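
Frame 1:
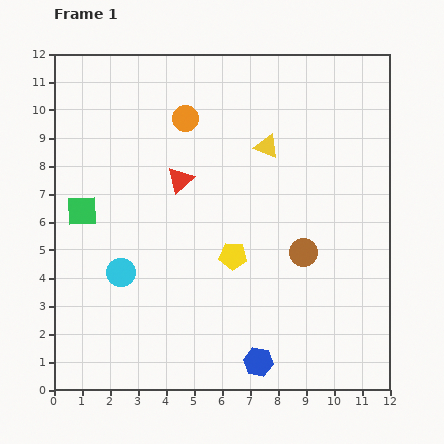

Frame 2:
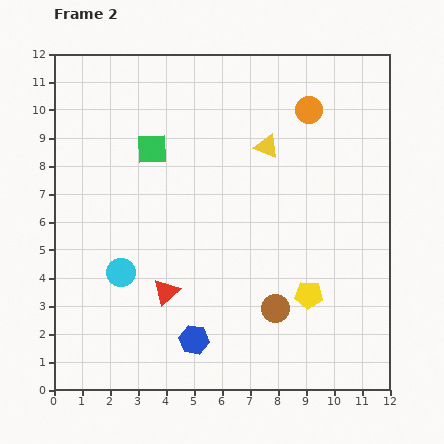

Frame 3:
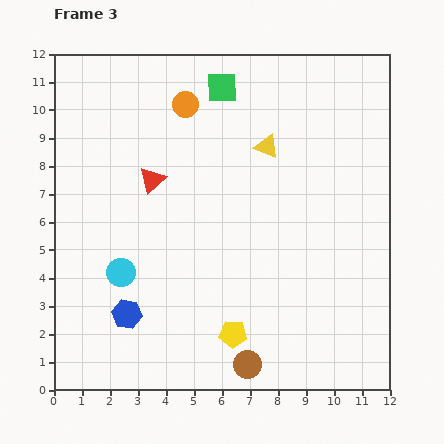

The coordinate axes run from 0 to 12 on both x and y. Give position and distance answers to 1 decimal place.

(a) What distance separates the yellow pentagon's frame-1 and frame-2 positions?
3.0

The yellow pentagon moved from (6.4, 4.8) to (9.1, 3.4), a distance of √(2.7² + 1.4²) ≈ 3.0.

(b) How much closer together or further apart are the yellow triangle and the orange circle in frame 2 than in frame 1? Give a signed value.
-1.1

Distance in frame 1: 3.1. Distance in frame 2: 2.0.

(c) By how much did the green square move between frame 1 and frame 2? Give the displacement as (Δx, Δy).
(2.5, 2.2)

The green square was at (1.0, 6.4) in frame 1 and (3.5, 8.6) in frame 2.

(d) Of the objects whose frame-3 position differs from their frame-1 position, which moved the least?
the orange circle

(moved 0.5)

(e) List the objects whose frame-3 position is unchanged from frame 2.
the cyan circle, the yellow triangle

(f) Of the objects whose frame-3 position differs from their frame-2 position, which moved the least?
the brown circle

(moved 2.2)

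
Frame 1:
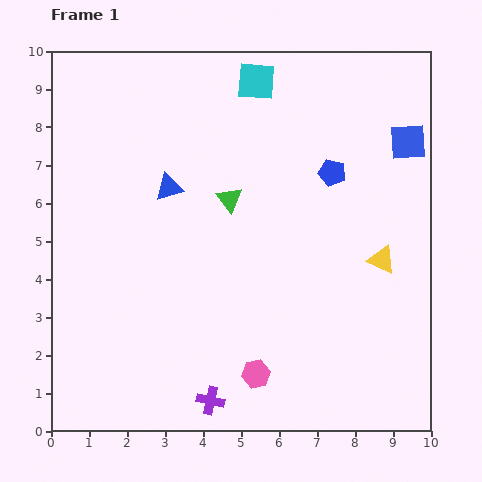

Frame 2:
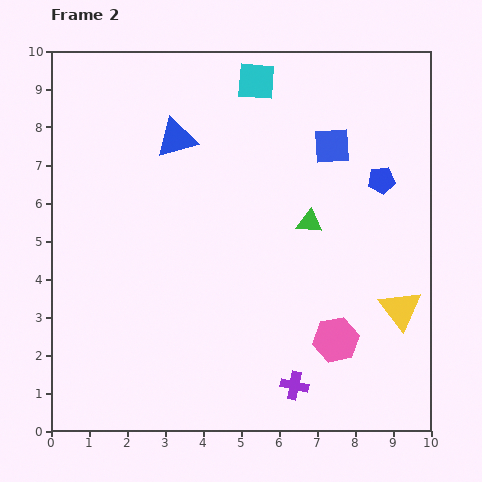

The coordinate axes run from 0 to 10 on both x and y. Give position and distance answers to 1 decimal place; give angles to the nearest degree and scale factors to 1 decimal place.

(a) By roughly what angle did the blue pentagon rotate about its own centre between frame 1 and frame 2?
21° counter-clockwise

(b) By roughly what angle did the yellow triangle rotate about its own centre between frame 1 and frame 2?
30° clockwise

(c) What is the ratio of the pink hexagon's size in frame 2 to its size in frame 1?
1.6×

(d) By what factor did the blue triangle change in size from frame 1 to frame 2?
1.5×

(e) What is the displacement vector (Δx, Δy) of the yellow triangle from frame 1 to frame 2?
(0.5, -1.3)

The yellow triangle was at (8.7, 4.5) in frame 1 and (9.2, 3.2) in frame 2.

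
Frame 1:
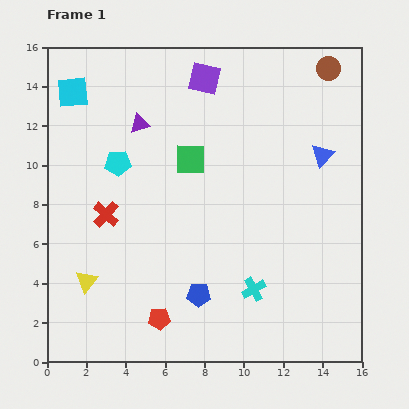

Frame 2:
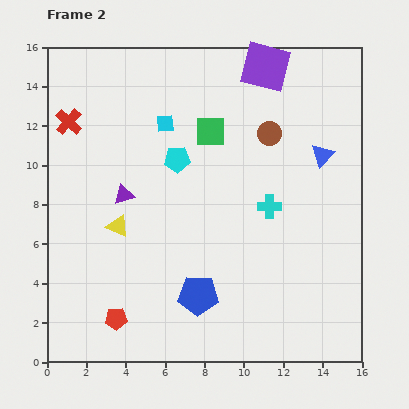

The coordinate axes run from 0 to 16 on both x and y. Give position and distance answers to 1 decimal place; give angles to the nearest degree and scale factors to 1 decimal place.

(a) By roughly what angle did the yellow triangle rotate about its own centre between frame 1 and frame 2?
46° counter-clockwise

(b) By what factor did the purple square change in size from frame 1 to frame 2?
1.5×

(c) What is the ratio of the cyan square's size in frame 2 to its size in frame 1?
0.6×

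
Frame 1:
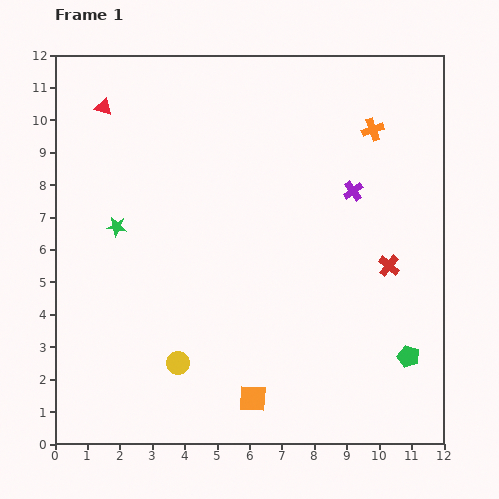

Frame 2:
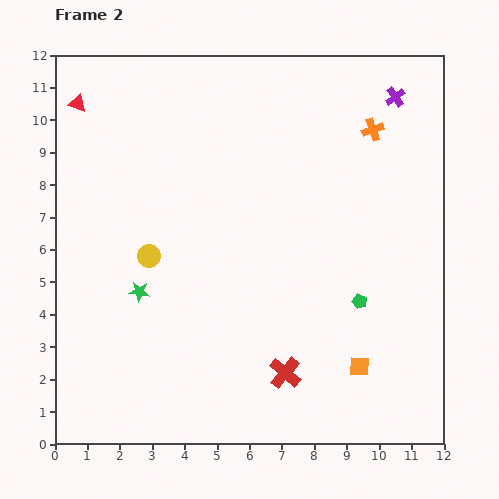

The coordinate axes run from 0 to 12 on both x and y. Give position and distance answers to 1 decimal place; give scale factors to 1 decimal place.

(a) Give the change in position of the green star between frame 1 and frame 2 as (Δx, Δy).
(0.7, -2.0)

The green star was at (1.9, 6.7) in frame 1 and (2.6, 4.7) in frame 2.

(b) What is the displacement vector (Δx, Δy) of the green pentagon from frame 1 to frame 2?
(-1.5, 1.7)

The green pentagon was at (10.9, 2.7) in frame 1 and (9.4, 4.4) in frame 2.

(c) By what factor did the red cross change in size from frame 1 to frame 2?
1.5×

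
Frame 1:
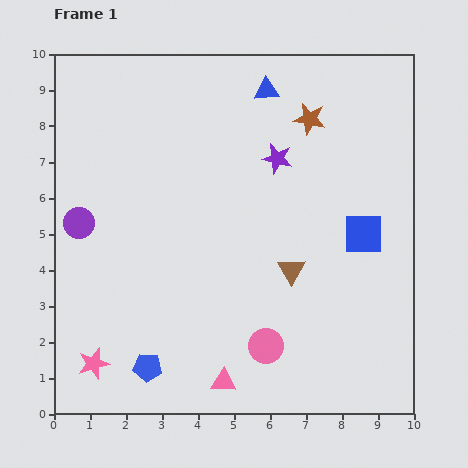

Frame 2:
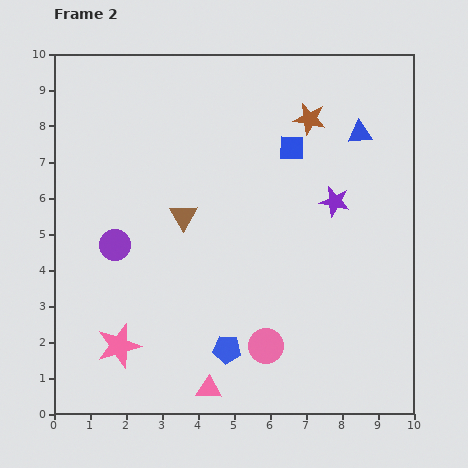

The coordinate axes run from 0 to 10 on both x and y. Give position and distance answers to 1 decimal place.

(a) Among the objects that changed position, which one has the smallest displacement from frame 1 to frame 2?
the pink triangle

(moved 0.4)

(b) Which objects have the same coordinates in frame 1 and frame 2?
the pink circle, the brown star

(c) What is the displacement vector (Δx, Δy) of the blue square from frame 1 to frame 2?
(-2.0, 2.4)

The blue square was at (8.6, 5.0) in frame 1 and (6.6, 7.4) in frame 2.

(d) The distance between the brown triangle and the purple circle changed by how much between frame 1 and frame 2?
-3.9

Distance in frame 1: 6.0. Distance in frame 2: 2.1.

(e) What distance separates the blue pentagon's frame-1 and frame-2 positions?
2.3

The blue pentagon moved from (2.6, 1.3) to (4.8, 1.8), a distance of √(2.2² + 0.5²) ≈ 2.3.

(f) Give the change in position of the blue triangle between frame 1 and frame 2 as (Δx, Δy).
(2.6, -1.2)

The blue triangle was at (5.9, 9.0) in frame 1 and (8.5, 7.8) in frame 2.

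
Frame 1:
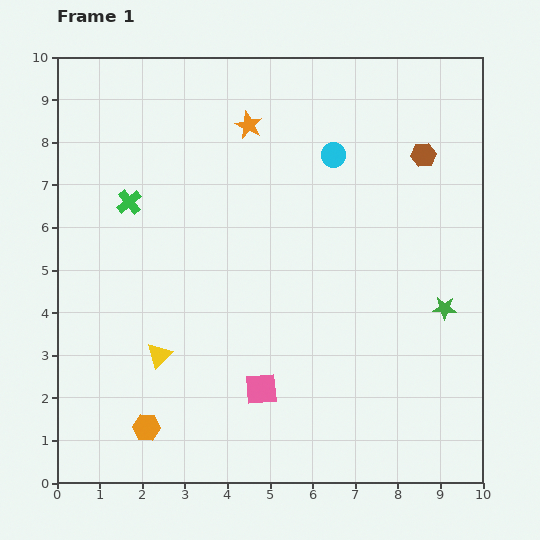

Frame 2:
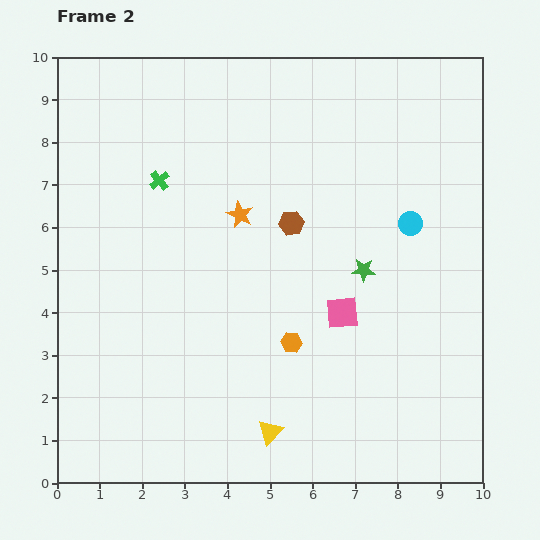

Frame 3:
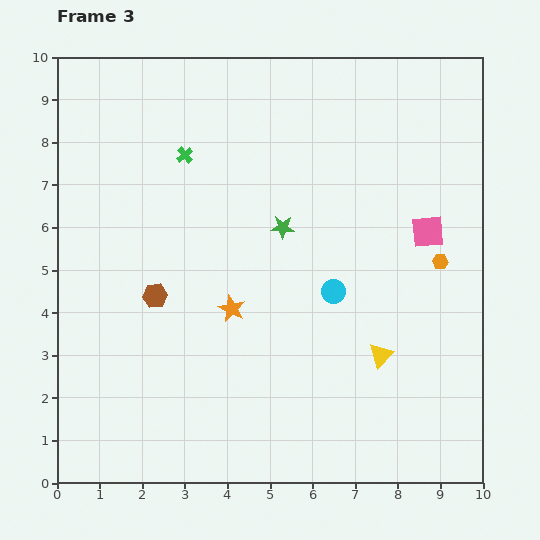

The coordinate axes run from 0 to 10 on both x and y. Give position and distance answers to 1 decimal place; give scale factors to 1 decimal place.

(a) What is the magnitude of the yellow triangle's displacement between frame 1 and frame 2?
3.2

The yellow triangle moved from (2.4, 3.0) to (5.0, 1.2), a distance of √(2.6² + 1.8²) ≈ 3.2.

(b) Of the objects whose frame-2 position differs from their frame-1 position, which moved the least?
the green cross

(moved 0.9)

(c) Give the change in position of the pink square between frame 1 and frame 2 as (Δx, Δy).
(1.9, 1.8)

The pink square was at (4.8, 2.2) in frame 1 and (6.7, 4.0) in frame 2.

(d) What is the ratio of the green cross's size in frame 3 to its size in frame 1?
0.6×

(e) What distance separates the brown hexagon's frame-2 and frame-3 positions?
3.6

The brown hexagon moved from (5.5, 6.1) to (2.3, 4.4), a distance of √(3.2² + 1.7²) ≈ 3.6.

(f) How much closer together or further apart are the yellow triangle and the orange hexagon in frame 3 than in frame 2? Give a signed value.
+0.4

Distance in frame 2: 2.2. Distance in frame 3: 2.6.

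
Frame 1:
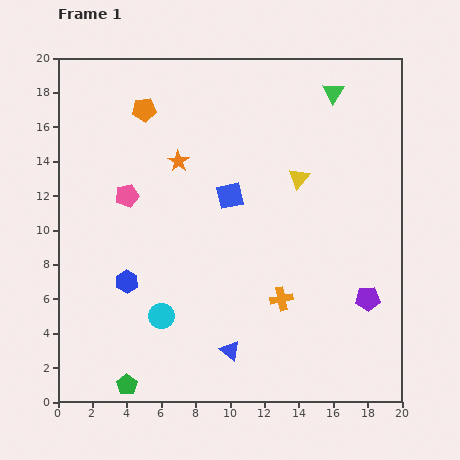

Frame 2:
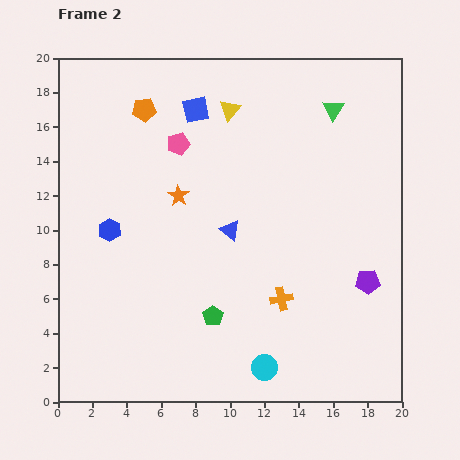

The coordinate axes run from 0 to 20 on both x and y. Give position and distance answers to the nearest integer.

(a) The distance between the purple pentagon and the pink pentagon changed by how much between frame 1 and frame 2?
-1

Distance in frame 1: 15. Distance in frame 2: 14.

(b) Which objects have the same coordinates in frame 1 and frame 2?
the orange pentagon, the orange cross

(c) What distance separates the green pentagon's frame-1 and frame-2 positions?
6

The green pentagon moved from (4, 1) to (9, 5), a distance of √(5² + 4²) ≈ 6.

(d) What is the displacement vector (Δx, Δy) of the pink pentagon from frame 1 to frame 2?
(3, 3)

The pink pentagon was at (4, 12) in frame 1 and (7, 15) in frame 2.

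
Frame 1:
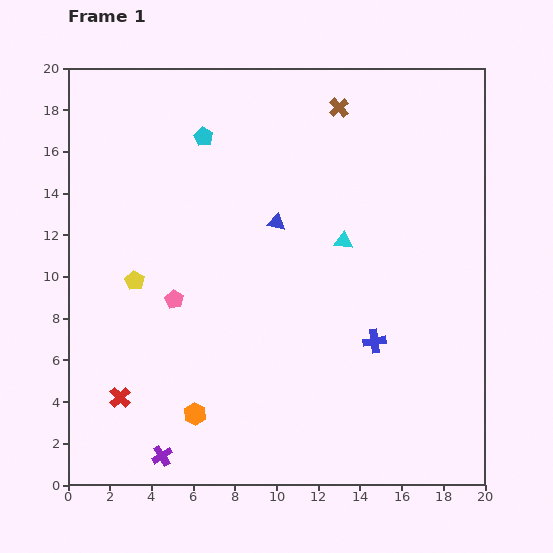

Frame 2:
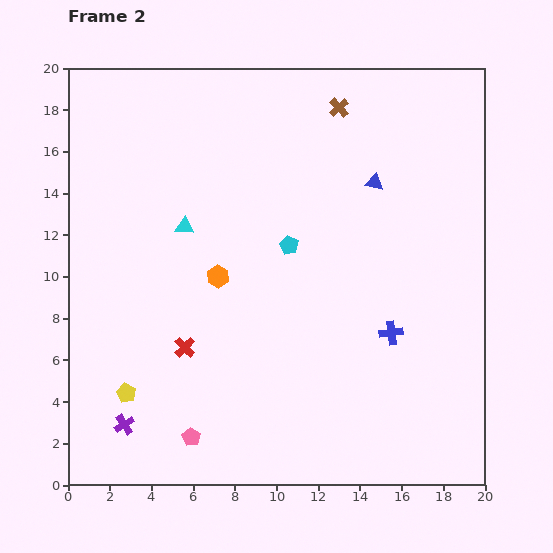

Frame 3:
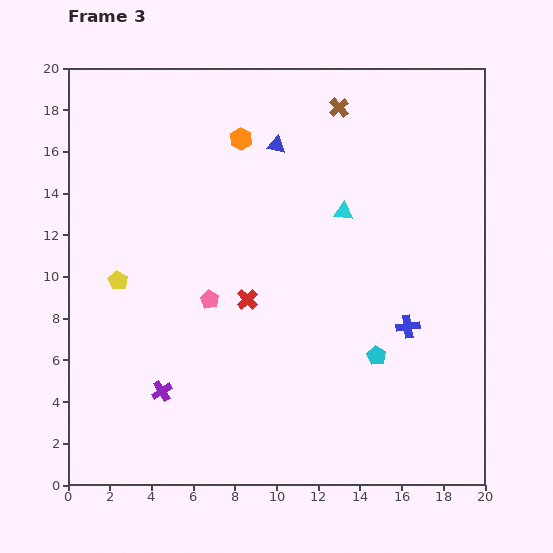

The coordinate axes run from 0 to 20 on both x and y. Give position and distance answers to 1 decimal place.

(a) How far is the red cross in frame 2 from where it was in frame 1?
3.9

The red cross moved from (2.5, 4.2) to (5.6, 6.6), a distance of √(3.1² + 2.4²) ≈ 3.9.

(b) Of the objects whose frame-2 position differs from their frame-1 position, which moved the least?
the blue cross

(moved 0.9)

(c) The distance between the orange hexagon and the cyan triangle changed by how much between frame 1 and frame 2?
-8.0

Distance in frame 1: 10.9. Distance in frame 2: 2.9.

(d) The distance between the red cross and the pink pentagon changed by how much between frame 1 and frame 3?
-3.6

Distance in frame 1: 5.4. Distance in frame 3: 1.8.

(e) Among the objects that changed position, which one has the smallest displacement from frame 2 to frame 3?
the blue cross

(moved 0.9)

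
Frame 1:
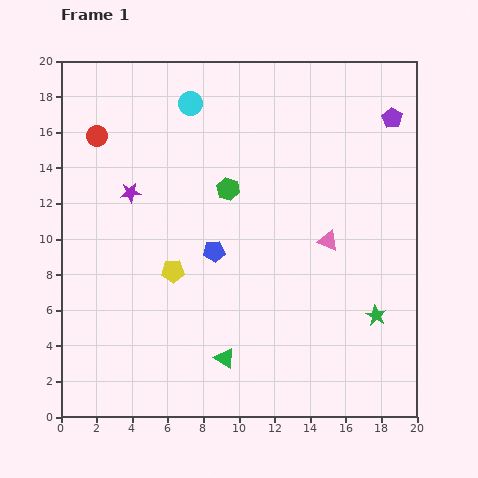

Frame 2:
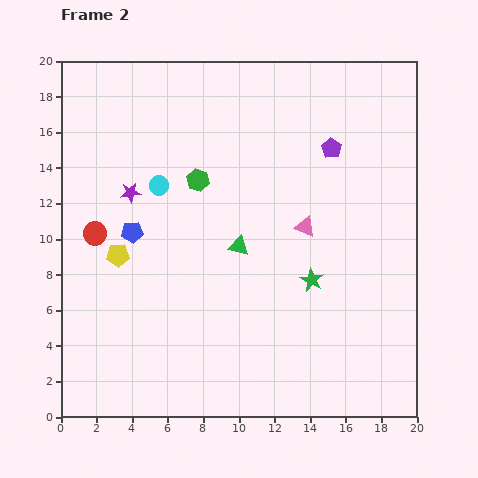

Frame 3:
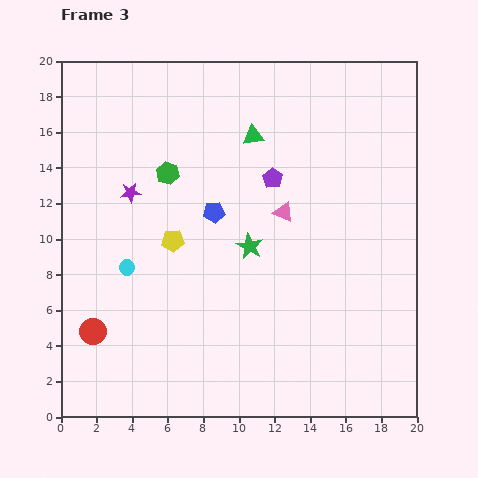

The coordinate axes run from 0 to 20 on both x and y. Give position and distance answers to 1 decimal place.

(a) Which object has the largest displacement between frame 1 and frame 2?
the green triangle

(moved 6.4; next 5.5)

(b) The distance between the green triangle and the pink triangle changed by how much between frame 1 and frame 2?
-4.9

Distance in frame 1: 8.8. Distance in frame 2: 3.9.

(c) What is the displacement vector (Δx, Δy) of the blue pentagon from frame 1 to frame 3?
(0.0, 2.2)

The blue pentagon was at (8.6, 9.3) in frame 1 and (8.6, 11.5) in frame 3.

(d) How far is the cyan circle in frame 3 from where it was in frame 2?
4.9

The cyan circle moved from (5.5, 13.0) to (3.7, 8.4), a distance of √(1.8² + 4.6²) ≈ 4.9.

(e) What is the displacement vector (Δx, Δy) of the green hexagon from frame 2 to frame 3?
(-1.7, 0.4)

The green hexagon was at (7.7, 13.3) in frame 2 and (6.0, 13.7) in frame 3.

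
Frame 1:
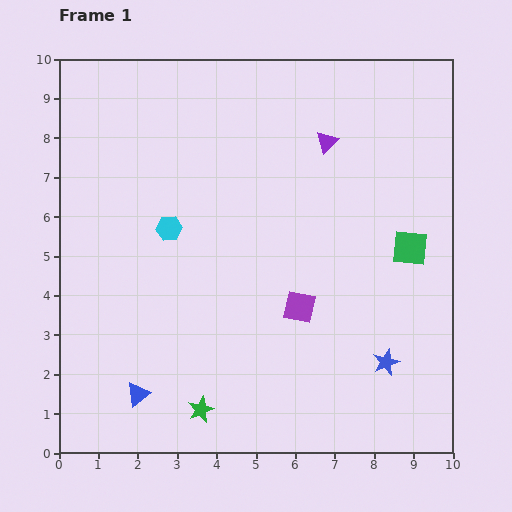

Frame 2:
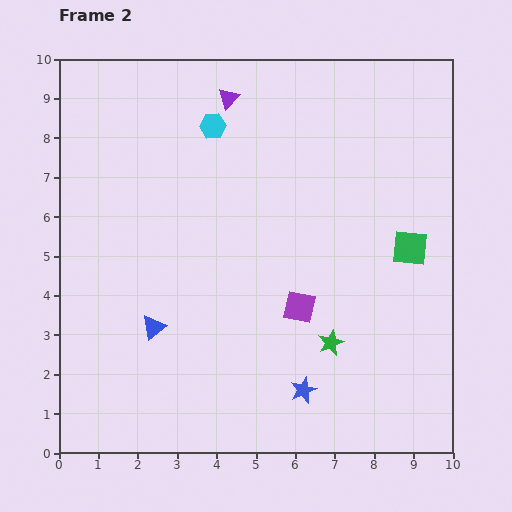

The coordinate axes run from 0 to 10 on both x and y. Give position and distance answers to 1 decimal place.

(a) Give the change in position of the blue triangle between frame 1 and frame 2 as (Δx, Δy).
(0.4, 1.7)

The blue triangle was at (2.0, 1.5) in frame 1 and (2.4, 3.2) in frame 2.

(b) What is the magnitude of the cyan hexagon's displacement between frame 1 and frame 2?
2.8

The cyan hexagon moved from (2.8, 5.7) to (3.9, 8.3), a distance of √(1.1² + 2.6²) ≈ 2.8.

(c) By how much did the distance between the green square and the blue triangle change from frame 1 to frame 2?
-1.0

Distance in frame 1: 7.8. Distance in frame 2: 6.8.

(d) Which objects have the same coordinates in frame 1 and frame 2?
the purple square, the green square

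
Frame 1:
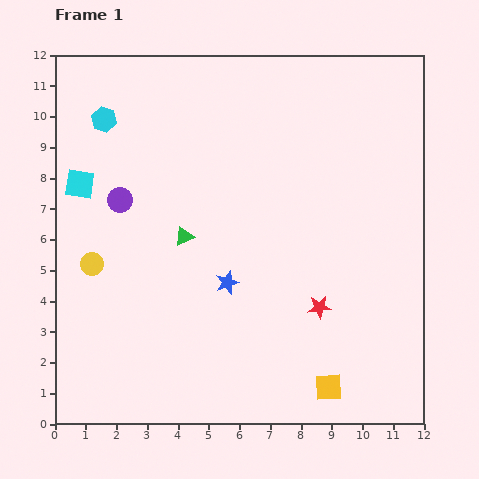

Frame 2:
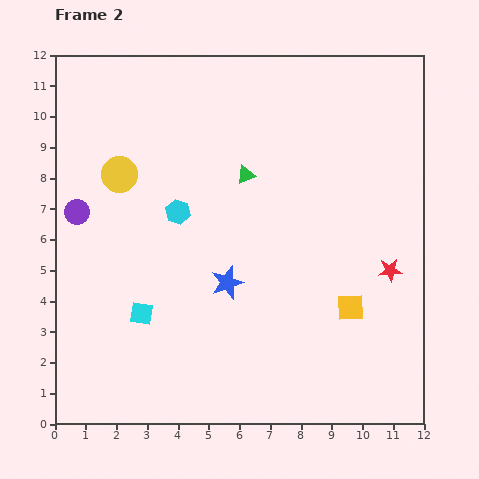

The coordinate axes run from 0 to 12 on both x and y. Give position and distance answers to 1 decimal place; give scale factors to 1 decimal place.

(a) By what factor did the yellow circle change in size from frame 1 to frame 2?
1.5×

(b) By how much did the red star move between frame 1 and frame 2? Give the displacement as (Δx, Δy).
(2.3, 1.2)

The red star was at (8.6, 3.8) in frame 1 and (10.9, 5.0) in frame 2.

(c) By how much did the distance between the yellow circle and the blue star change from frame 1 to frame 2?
+0.5

Distance in frame 1: 4.4. Distance in frame 2: 4.9.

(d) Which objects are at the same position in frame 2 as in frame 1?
the blue star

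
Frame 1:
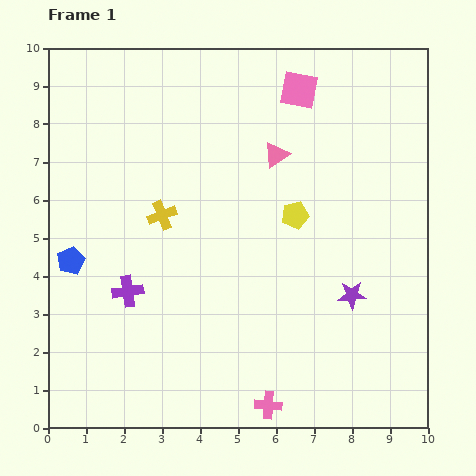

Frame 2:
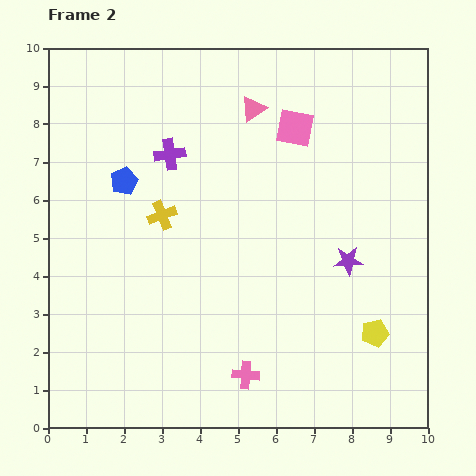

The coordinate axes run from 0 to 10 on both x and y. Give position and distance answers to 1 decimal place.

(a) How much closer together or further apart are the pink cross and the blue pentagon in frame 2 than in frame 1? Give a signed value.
-0.4

Distance in frame 1: 6.4. Distance in frame 2: 6.0.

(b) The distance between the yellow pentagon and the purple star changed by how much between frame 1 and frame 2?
-0.6

Distance in frame 1: 2.6. Distance in frame 2: 2.0.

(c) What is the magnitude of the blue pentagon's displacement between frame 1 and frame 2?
2.5

The blue pentagon moved from (0.6, 4.4) to (2.0, 6.5), a distance of √(1.4² + 2.1²) ≈ 2.5.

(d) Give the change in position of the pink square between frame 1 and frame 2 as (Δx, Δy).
(-0.1, -1.0)

The pink square was at (6.6, 8.9) in frame 1 and (6.5, 7.9) in frame 2.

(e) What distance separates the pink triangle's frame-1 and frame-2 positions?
1.3

The pink triangle moved from (6.0, 7.2) to (5.4, 8.4), a distance of √(0.6² + 1.2²) ≈ 1.3.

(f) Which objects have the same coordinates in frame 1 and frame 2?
the yellow cross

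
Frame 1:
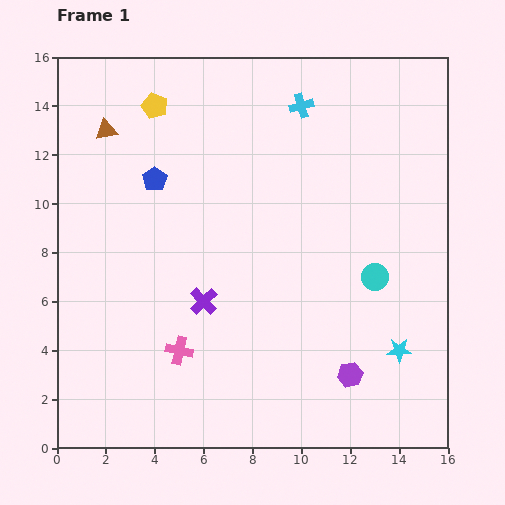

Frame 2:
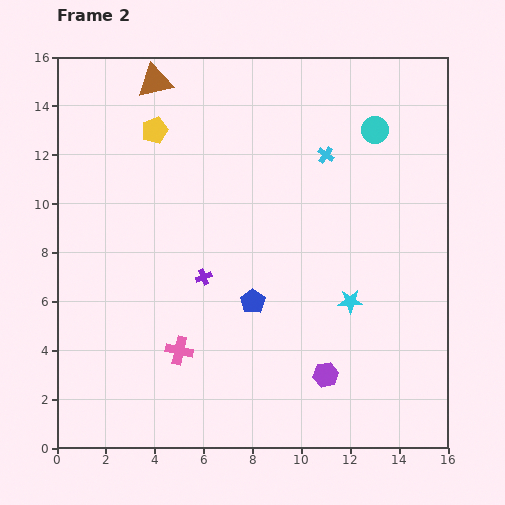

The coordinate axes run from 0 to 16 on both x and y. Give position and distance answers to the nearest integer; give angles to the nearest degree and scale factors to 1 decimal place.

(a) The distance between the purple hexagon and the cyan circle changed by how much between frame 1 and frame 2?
+6

Distance in frame 1: 4. Distance in frame 2: 10.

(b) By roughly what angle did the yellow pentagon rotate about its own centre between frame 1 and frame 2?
30° clockwise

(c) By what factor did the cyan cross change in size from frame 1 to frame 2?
0.7×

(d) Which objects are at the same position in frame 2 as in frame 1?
the pink cross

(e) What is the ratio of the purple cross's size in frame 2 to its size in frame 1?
0.6×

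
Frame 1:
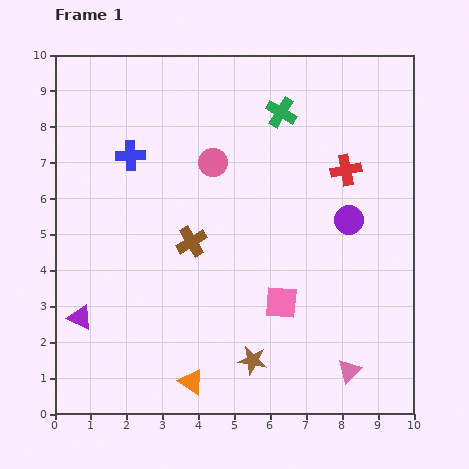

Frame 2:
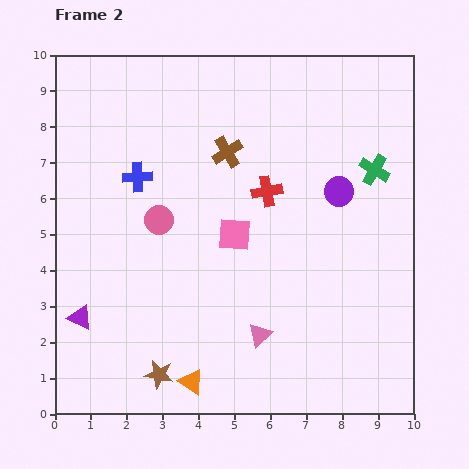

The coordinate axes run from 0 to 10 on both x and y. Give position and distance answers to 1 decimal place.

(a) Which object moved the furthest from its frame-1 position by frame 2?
the green cross

(moved 3.1; next 2.7)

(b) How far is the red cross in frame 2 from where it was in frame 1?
2.3

The red cross moved from (8.1, 6.8) to (5.9, 6.2), a distance of √(2.2² + 0.6²) ≈ 2.3.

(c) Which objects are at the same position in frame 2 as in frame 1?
the orange triangle, the purple triangle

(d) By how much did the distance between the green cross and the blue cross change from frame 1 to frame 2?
+2.2

Distance in frame 1: 4.4. Distance in frame 2: 6.6.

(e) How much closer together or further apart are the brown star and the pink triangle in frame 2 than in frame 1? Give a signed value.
+0.3

Distance in frame 1: 2.7. Distance in frame 2: 3.0.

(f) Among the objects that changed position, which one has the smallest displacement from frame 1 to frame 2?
the blue cross

(moved 0.6)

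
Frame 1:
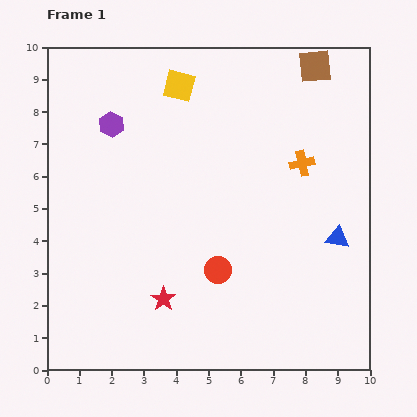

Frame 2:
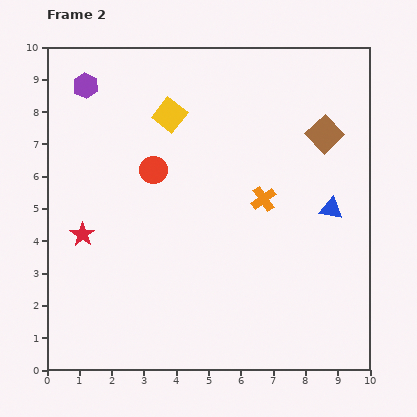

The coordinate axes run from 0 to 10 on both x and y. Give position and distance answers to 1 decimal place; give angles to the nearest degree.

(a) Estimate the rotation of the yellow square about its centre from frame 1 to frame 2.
24° clockwise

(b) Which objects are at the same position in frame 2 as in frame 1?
none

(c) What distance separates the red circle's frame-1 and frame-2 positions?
3.7

The red circle moved from (5.3, 3.1) to (3.3, 6.2), a distance of √(2.0² + 3.1²) ≈ 3.7.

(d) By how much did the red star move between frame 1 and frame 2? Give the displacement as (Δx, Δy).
(-2.5, 2.0)

The red star was at (3.6, 2.2) in frame 1 and (1.1, 4.2) in frame 2.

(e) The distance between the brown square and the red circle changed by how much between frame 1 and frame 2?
-1.6

Distance in frame 1: 7.0. Distance in frame 2: 5.4.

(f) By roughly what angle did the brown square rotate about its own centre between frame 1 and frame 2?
38° counter-clockwise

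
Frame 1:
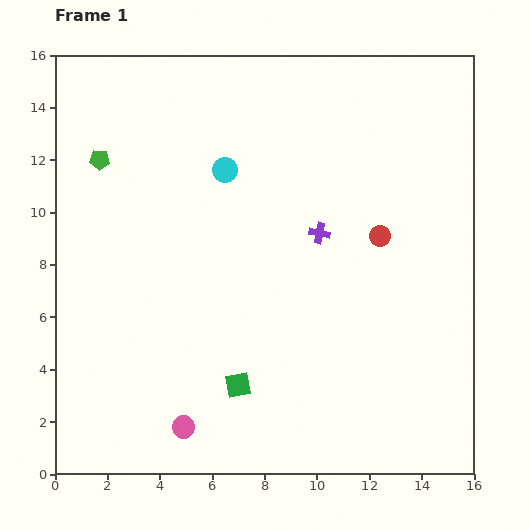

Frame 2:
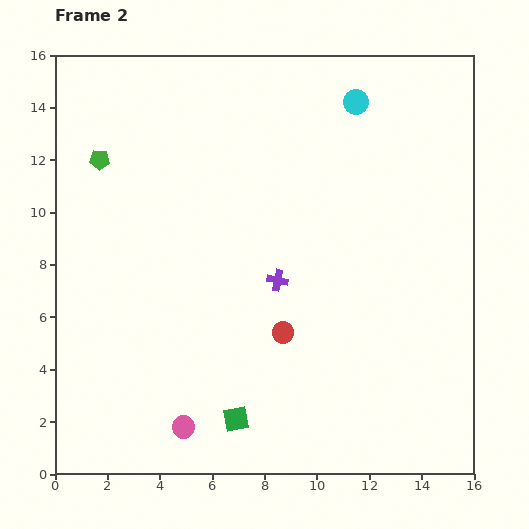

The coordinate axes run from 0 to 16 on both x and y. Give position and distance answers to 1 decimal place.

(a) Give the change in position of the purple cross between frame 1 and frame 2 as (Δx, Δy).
(-1.6, -1.8)

The purple cross was at (10.1, 9.2) in frame 1 and (8.5, 7.4) in frame 2.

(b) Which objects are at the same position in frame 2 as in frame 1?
the pink circle, the green pentagon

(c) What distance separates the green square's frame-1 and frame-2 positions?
1.3

The green square moved from (7.0, 3.4) to (6.9, 2.1), a distance of √(0.1² + 1.3²) ≈ 1.3.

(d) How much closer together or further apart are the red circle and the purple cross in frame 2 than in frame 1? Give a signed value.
-0.3

Distance in frame 1: 2.3. Distance in frame 2: 2.0.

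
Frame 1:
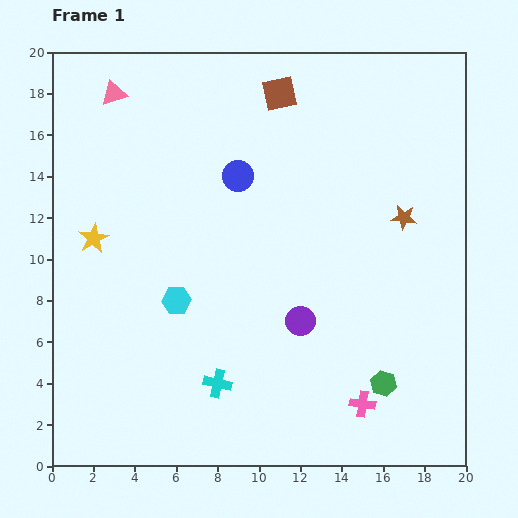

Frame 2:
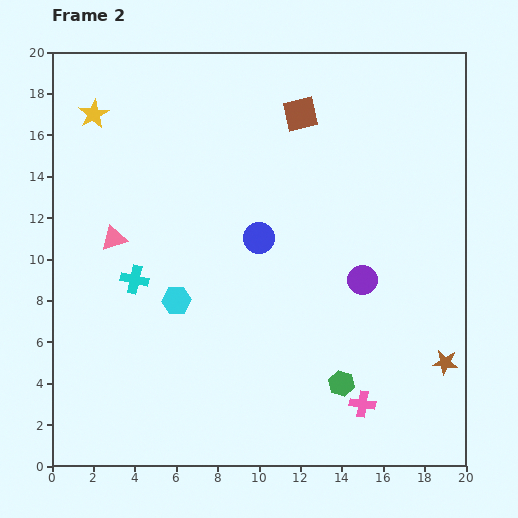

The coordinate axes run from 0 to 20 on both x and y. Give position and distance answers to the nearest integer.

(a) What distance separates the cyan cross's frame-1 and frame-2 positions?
6

The cyan cross moved from (8, 4) to (4, 9), a distance of √(4² + 5²) ≈ 6.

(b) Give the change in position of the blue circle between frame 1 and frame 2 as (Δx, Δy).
(1, -3)

The blue circle was at (9, 14) in frame 1 and (10, 11) in frame 2.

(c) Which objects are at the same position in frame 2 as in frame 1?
the pink cross, the cyan hexagon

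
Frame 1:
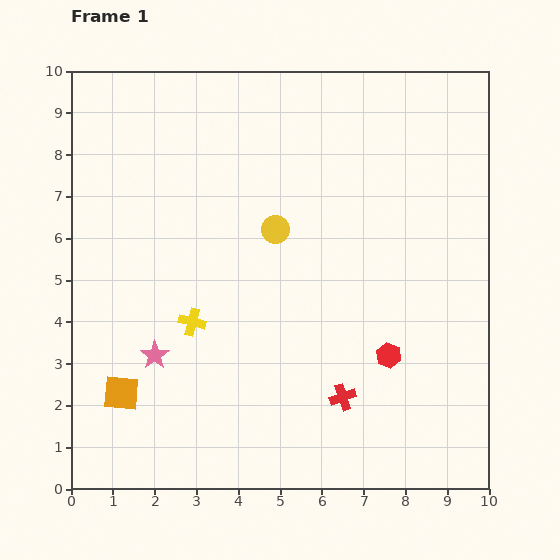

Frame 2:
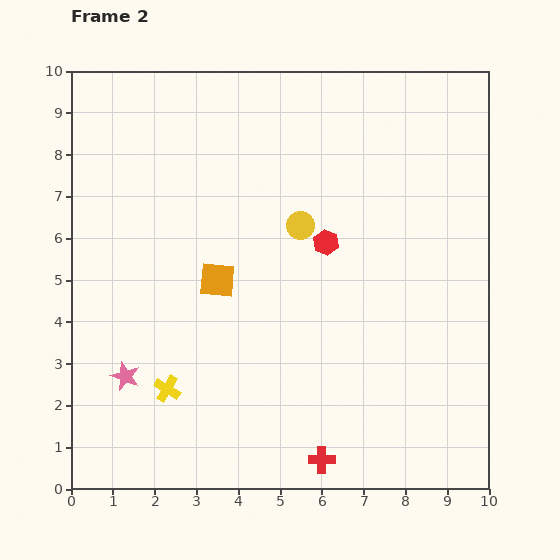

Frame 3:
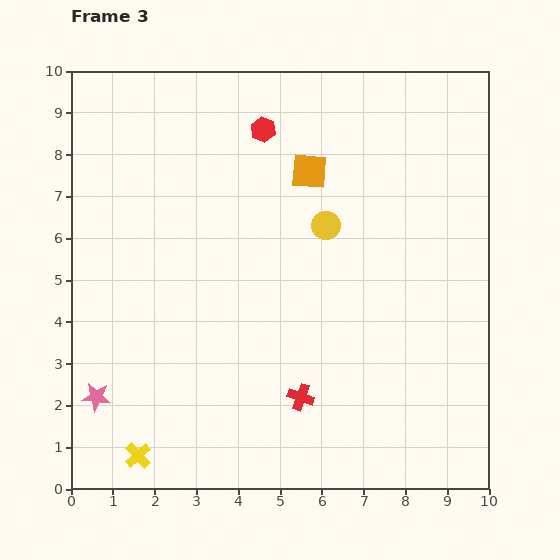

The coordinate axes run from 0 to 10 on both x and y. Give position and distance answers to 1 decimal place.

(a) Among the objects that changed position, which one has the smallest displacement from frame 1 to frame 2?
the yellow circle

(moved 0.6)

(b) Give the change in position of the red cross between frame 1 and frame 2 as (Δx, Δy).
(-0.5, -1.5)

The red cross was at (6.5, 2.2) in frame 1 and (6.0, 0.7) in frame 2.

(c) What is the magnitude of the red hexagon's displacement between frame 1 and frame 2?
3.1

The red hexagon moved from (7.6, 3.2) to (6.1, 5.9), a distance of √(1.5² + 2.7²) ≈ 3.1.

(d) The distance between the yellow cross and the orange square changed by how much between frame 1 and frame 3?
+5.5

Distance in frame 1: 2.4. Distance in frame 3: 7.9.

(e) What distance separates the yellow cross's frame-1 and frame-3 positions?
3.5

The yellow cross moved from (2.9, 4.0) to (1.6, 0.8), a distance of √(1.3² + 3.2²) ≈ 3.5.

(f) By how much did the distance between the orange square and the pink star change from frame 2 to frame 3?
+4.2

Distance in frame 2: 3.2. Distance in frame 3: 7.4.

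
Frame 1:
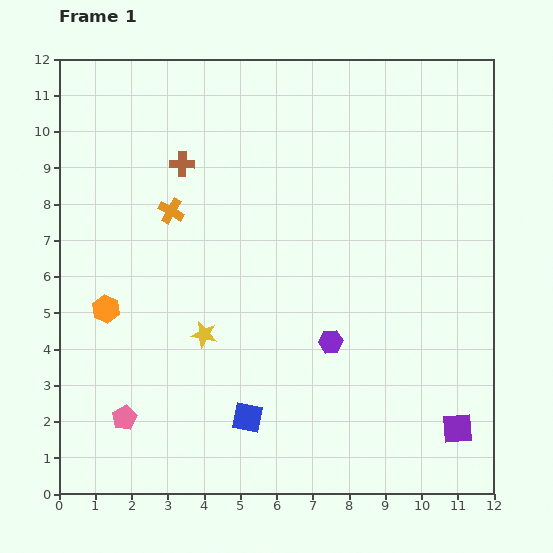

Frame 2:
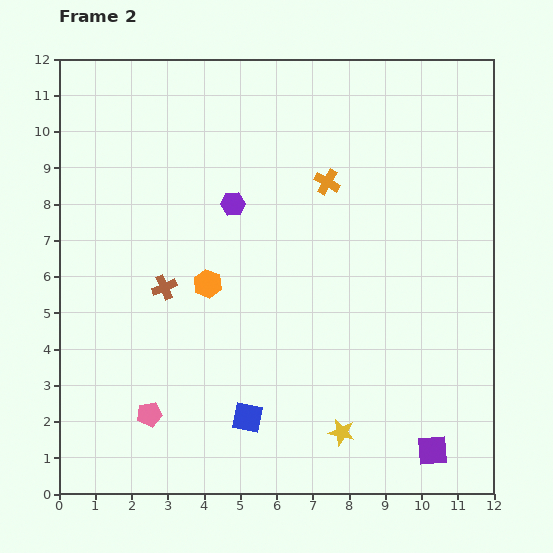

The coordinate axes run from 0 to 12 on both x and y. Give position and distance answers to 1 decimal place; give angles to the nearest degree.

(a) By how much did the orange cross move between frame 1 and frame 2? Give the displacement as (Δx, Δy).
(4.3, 0.8)

The orange cross was at (3.1, 7.8) in frame 1 and (7.4, 8.6) in frame 2.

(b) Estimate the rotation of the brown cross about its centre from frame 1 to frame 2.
24° counter-clockwise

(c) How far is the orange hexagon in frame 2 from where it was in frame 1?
2.9

The orange hexagon moved from (1.3, 5.1) to (4.1, 5.8), a distance of √(2.8² + 0.7²) ≈ 2.9.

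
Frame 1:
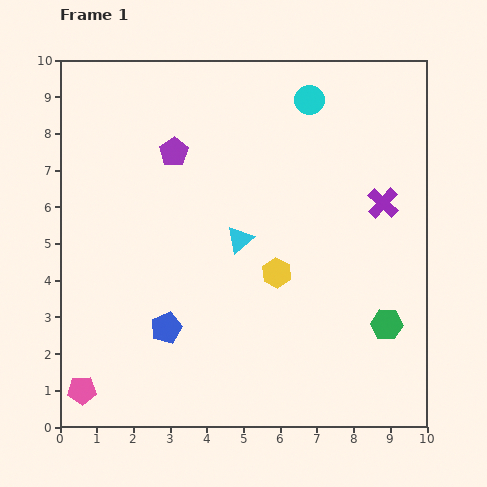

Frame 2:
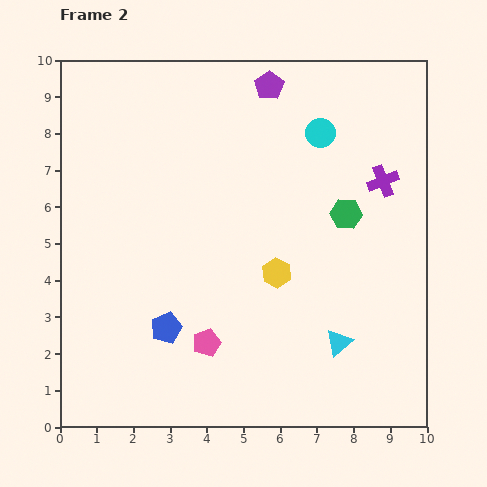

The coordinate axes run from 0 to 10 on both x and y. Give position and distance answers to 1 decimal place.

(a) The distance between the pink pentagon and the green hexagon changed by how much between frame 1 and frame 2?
-3.3

Distance in frame 1: 8.5. Distance in frame 2: 5.2.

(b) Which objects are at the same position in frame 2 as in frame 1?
the yellow hexagon, the blue pentagon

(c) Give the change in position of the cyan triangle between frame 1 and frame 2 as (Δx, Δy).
(2.7, -2.8)

The cyan triangle was at (4.9, 5.1) in frame 1 and (7.6, 2.3) in frame 2.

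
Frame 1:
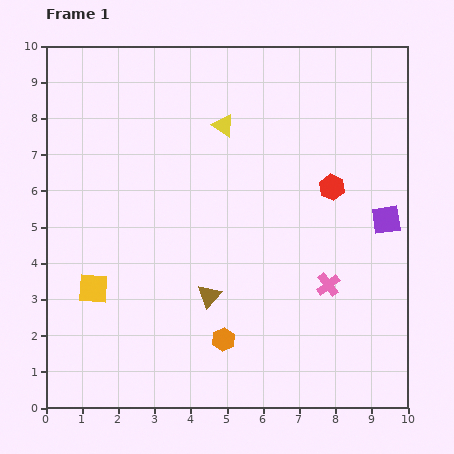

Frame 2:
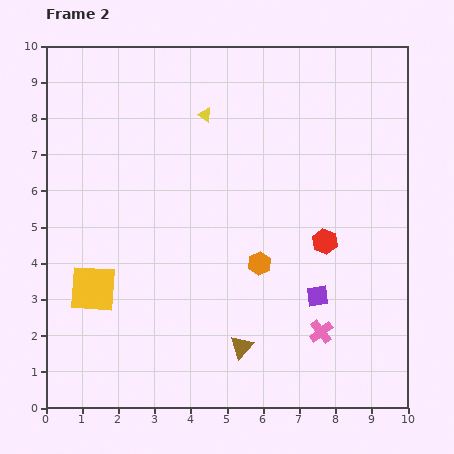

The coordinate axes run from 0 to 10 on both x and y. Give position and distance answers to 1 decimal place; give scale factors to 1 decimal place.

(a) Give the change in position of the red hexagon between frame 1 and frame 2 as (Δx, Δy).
(-0.2, -1.5)

The red hexagon was at (7.9, 6.1) in frame 1 and (7.7, 4.6) in frame 2.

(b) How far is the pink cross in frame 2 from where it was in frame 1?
1.3

The pink cross moved from (7.8, 3.4) to (7.6, 2.1), a distance of √(0.2² + 1.3²) ≈ 1.3.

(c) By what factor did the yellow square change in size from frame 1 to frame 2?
1.6×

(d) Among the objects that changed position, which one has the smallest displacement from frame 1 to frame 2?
the yellow triangle

(moved 0.6)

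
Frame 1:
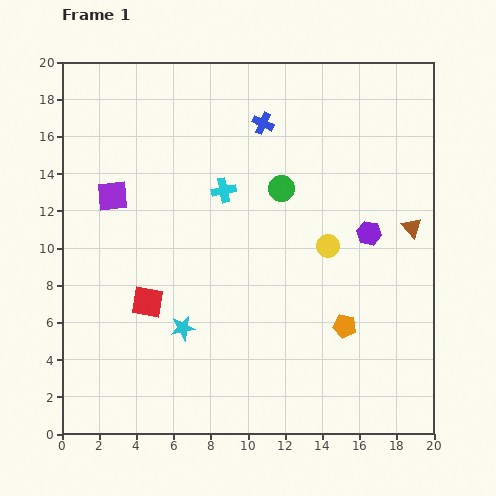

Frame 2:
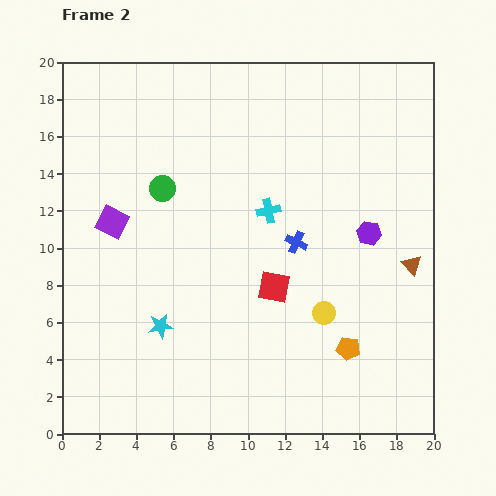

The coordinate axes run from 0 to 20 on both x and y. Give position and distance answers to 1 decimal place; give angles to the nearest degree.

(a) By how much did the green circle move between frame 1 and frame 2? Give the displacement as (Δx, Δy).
(-6.4, 0.0)

The green circle was at (11.8, 13.2) in frame 1 and (5.4, 13.2) in frame 2.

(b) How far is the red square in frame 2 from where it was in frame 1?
6.8

The red square moved from (4.6, 7.1) to (11.4, 7.9), a distance of √(6.8² + 0.8²) ≈ 6.8.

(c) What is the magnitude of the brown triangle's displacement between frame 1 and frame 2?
2.0

The brown triangle moved from (18.8, 11.1) to (18.8, 9.1), a distance of √(0.0² + 2.0²) ≈ 2.0.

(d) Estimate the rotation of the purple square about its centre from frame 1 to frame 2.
32° clockwise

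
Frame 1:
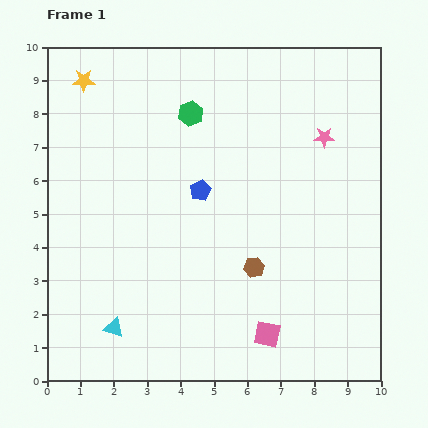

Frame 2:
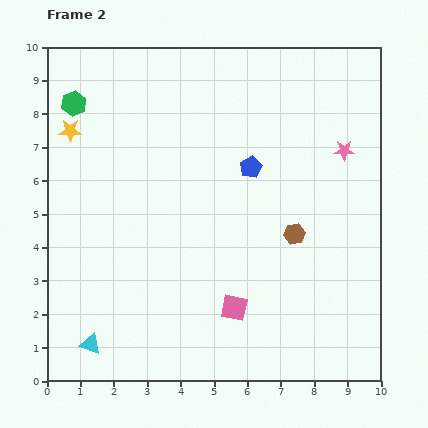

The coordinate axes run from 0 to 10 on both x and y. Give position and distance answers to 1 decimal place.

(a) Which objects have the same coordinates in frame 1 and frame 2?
none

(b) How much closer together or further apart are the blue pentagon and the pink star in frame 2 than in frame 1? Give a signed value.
-1.2

Distance in frame 1: 4.0. Distance in frame 2: 2.8.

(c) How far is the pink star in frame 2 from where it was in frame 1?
0.7

The pink star moved from (8.3, 7.3) to (8.9, 6.9), a distance of √(0.6² + 0.4²) ≈ 0.7.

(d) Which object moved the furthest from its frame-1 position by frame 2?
the green hexagon

(moved 3.5; next 1.7)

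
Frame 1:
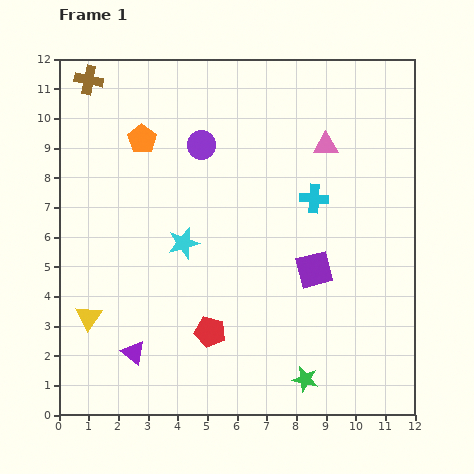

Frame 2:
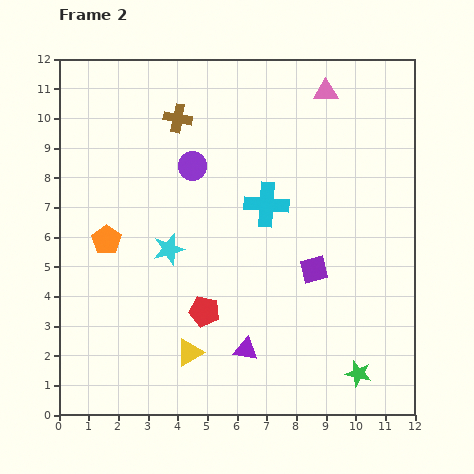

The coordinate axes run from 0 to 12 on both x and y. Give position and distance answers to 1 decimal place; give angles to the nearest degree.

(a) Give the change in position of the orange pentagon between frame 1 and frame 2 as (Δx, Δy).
(-1.2, -3.4)

The orange pentagon was at (2.8, 9.3) in frame 1 and (1.6, 5.9) in frame 2.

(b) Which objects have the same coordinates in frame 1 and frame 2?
the purple square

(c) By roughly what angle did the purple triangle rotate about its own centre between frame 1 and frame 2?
29° counter-clockwise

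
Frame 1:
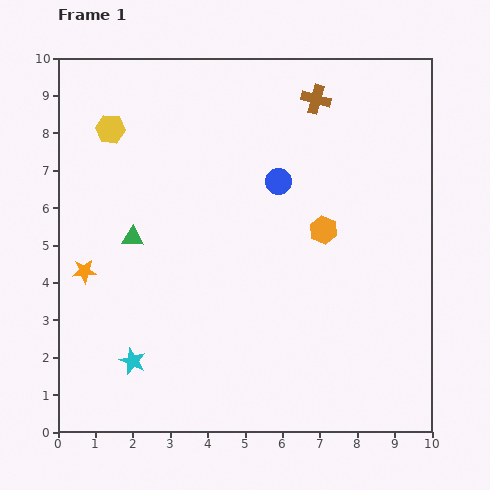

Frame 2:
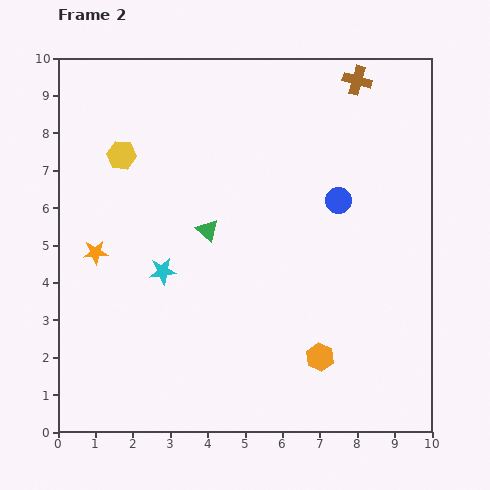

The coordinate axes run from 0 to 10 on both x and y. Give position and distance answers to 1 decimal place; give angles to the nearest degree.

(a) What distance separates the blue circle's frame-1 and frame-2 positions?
1.7

The blue circle moved from (5.9, 6.7) to (7.5, 6.2), a distance of √(1.6² + 0.5²) ≈ 1.7.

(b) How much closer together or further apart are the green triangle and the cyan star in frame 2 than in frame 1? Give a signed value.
-1.7

Distance in frame 1: 3.3. Distance in frame 2: 1.6.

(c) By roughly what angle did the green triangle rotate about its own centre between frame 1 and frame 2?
39° clockwise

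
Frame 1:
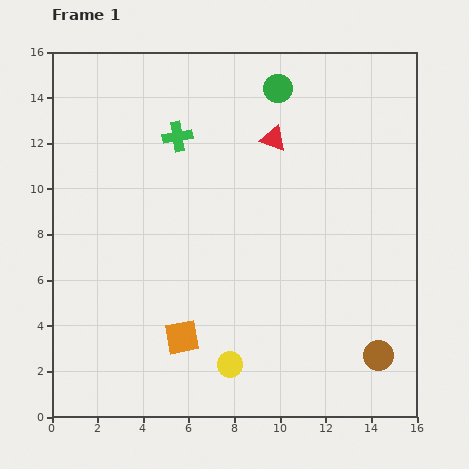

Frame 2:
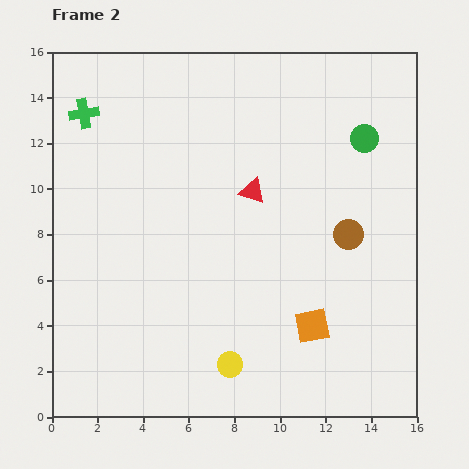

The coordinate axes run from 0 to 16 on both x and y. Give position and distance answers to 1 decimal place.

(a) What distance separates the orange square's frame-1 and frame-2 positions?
5.7

The orange square moved from (5.7, 3.5) to (11.4, 4.0), a distance of √(5.7² + 0.5²) ≈ 5.7.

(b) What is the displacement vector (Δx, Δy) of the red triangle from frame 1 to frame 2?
(-0.9, -2.3)

The red triangle was at (9.7, 12.2) in frame 1 and (8.8, 9.9) in frame 2.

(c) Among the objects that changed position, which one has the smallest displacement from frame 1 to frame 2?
the red triangle

(moved 2.5)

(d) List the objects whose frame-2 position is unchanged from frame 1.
the yellow circle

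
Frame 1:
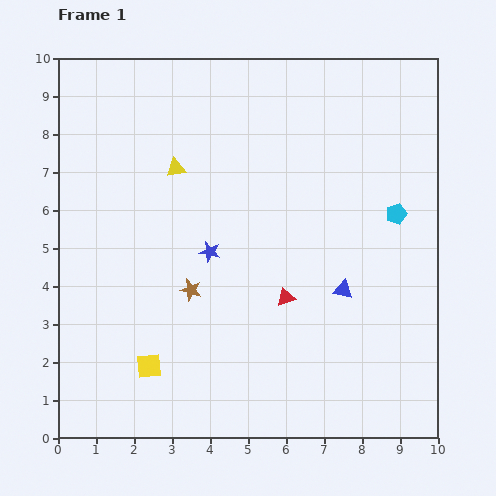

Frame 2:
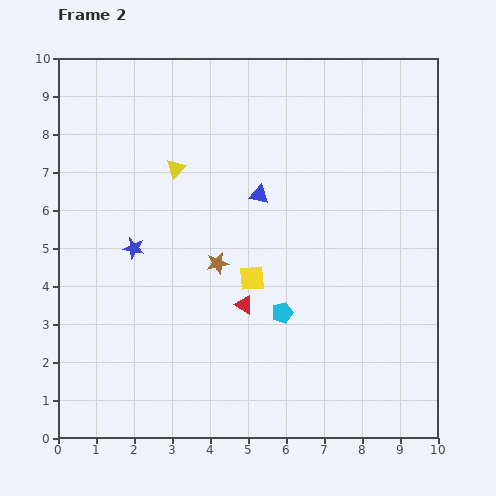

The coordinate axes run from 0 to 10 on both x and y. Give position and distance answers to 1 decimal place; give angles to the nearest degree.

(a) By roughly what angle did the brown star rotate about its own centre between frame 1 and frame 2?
27° counter-clockwise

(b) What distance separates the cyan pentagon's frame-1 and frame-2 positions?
4.0

The cyan pentagon moved from (8.9, 5.9) to (5.9, 3.3), a distance of √(3.0² + 2.6²) ≈ 4.0.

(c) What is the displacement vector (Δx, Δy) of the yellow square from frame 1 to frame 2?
(2.7, 2.3)

The yellow square was at (2.4, 1.9) in frame 1 and (5.1, 4.2) in frame 2.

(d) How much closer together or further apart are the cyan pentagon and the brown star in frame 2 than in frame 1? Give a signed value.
-3.7

Distance in frame 1: 5.8. Distance in frame 2: 2.1.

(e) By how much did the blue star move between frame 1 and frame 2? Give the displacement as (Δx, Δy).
(-2.0, 0.1)

The blue star was at (4.0, 4.9) in frame 1 and (2.0, 5.0) in frame 2.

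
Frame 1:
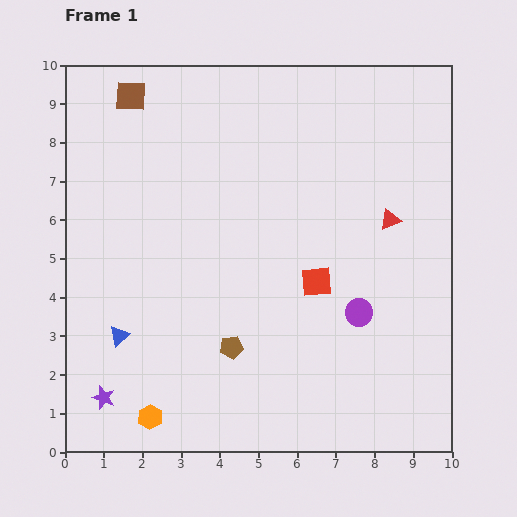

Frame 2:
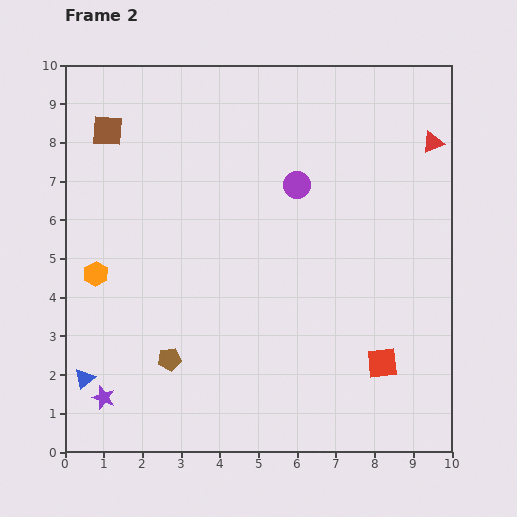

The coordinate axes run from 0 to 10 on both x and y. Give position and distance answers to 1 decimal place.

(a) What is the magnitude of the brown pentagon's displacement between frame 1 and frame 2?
1.6

The brown pentagon moved from (4.3, 2.7) to (2.7, 2.4), a distance of √(1.6² + 0.3²) ≈ 1.6.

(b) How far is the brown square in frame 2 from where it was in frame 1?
1.1

The brown square moved from (1.7, 9.2) to (1.1, 8.3), a distance of √(0.6² + 0.9²) ≈ 1.1.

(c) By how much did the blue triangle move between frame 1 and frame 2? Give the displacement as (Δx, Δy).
(-0.9, -1.1)

The blue triangle was at (1.4, 3.0) in frame 1 and (0.5, 1.9) in frame 2.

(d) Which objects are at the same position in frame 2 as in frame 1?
the purple star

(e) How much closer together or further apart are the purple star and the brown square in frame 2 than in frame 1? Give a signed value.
-0.9

Distance in frame 1: 7.8. Distance in frame 2: 6.9.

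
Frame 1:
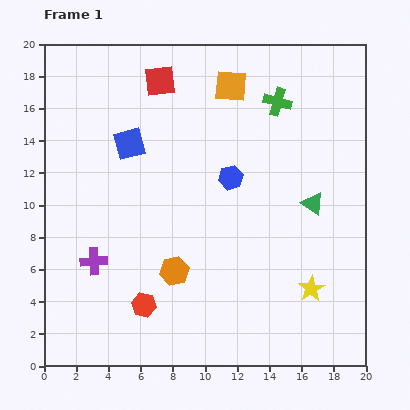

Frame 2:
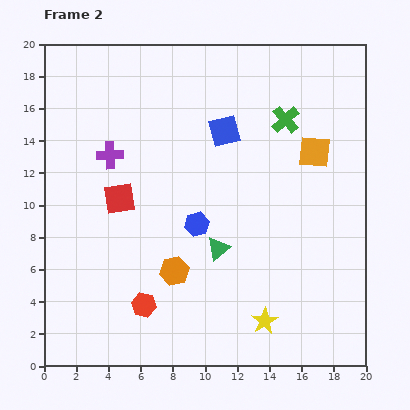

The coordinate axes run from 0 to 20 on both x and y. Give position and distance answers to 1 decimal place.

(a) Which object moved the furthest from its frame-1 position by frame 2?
the red square

(moved 7.7; next 6.7)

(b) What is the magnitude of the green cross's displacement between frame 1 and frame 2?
1.2

The green cross moved from (14.5, 16.4) to (15.0, 15.3), a distance of √(0.5² + 1.1²) ≈ 1.2.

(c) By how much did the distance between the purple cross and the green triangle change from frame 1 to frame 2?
-5.2

Distance in frame 1: 14.1. Distance in frame 2: 8.9.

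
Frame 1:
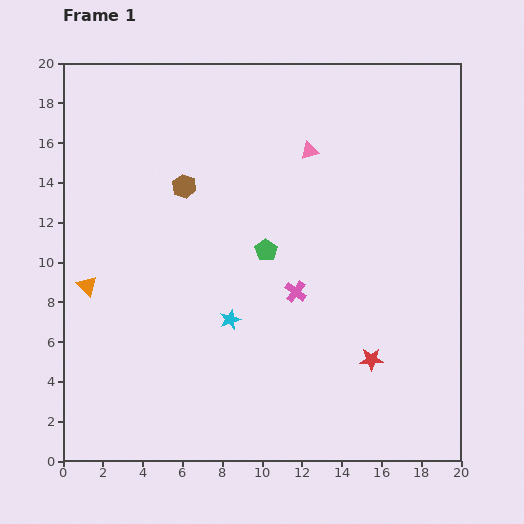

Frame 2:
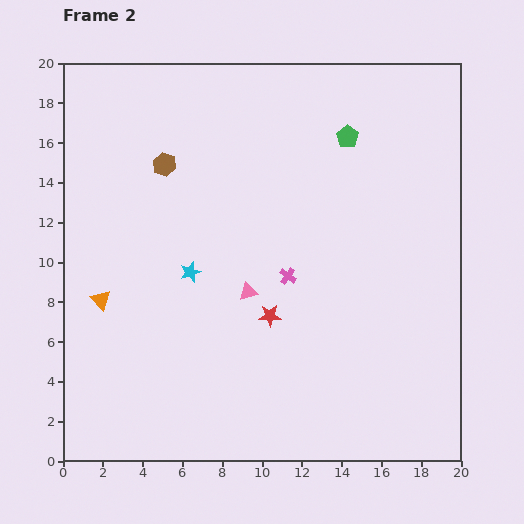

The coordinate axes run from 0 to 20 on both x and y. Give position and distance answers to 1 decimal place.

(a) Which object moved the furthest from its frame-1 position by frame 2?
the pink triangle

(moved 7.7; next 7.0)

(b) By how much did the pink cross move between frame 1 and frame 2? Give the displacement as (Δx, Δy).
(-0.4, 0.8)

The pink cross was at (11.7, 8.5) in frame 1 and (11.3, 9.3) in frame 2.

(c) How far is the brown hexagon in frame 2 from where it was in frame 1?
1.5

The brown hexagon moved from (6.1, 13.8) to (5.1, 14.9), a distance of √(1.0² + 1.1²) ≈ 1.5.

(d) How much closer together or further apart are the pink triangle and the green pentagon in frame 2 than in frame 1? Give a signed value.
+3.8

Distance in frame 1: 5.5. Distance in frame 2: 9.3.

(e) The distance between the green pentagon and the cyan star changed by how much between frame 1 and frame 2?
+6.5

Distance in frame 1: 3.9. Distance in frame 2: 10.4.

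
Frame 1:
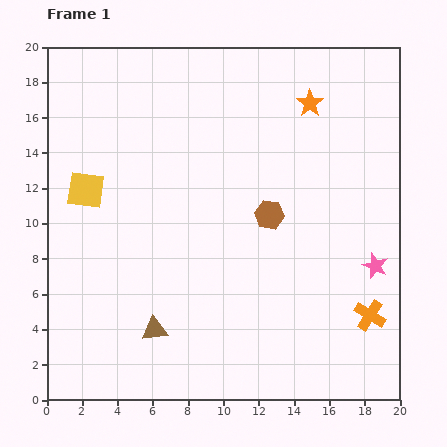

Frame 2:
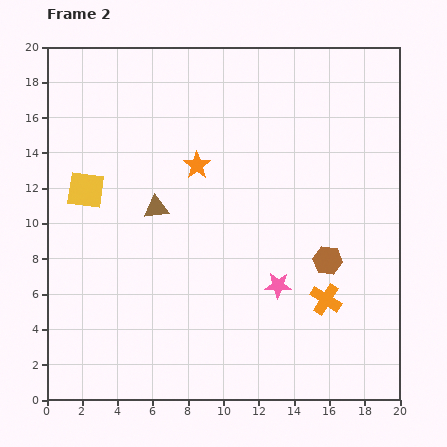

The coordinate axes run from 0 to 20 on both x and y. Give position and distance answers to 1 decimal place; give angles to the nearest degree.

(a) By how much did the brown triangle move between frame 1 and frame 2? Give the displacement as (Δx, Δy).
(0.1, 6.9)

The brown triangle was at (6.1, 4.0) in frame 1 and (6.2, 10.9) in frame 2.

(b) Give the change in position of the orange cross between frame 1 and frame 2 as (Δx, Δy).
(-2.5, 0.9)

The orange cross was at (18.3, 4.8) in frame 1 and (15.8, 5.7) in frame 2.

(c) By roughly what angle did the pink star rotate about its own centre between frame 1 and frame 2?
20° counter-clockwise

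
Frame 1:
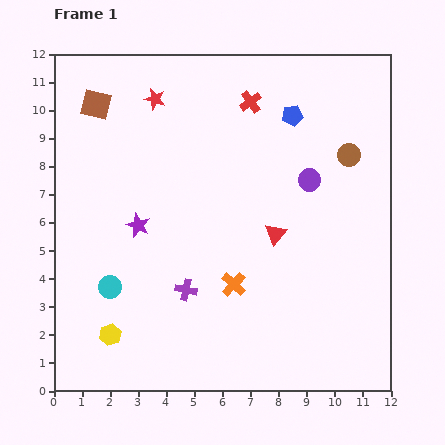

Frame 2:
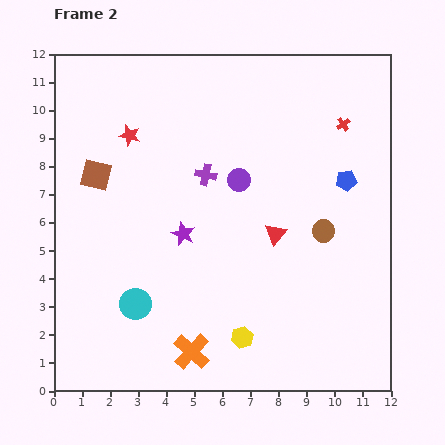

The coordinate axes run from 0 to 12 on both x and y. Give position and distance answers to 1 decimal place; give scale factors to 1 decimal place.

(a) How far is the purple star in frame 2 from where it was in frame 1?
1.6

The purple star moved from (3.0, 5.9) to (4.6, 5.6), a distance of √(1.6² + 0.3²) ≈ 1.6.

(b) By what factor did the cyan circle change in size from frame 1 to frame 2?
1.3×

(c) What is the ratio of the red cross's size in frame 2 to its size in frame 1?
0.6×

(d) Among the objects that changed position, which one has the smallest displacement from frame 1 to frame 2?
the cyan circle

(moved 1.1)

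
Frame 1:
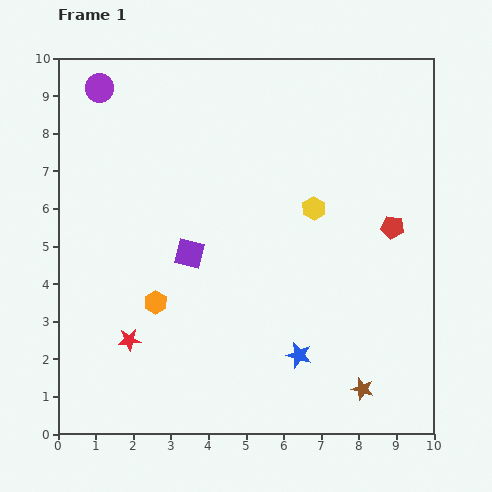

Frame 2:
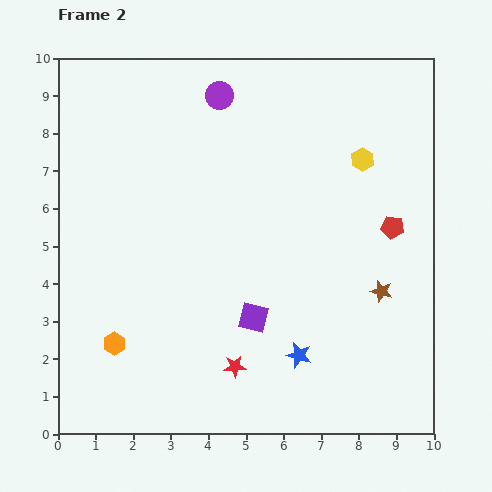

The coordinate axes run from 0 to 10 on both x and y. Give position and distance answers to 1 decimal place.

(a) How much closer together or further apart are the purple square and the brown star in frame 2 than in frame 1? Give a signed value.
-2.3

Distance in frame 1: 5.8. Distance in frame 2: 3.5.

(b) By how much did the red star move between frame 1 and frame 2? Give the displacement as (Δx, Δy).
(2.8, -0.7)

The red star was at (1.9, 2.5) in frame 1 and (4.7, 1.8) in frame 2.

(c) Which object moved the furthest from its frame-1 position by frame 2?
the purple circle

(moved 3.2; next 2.9)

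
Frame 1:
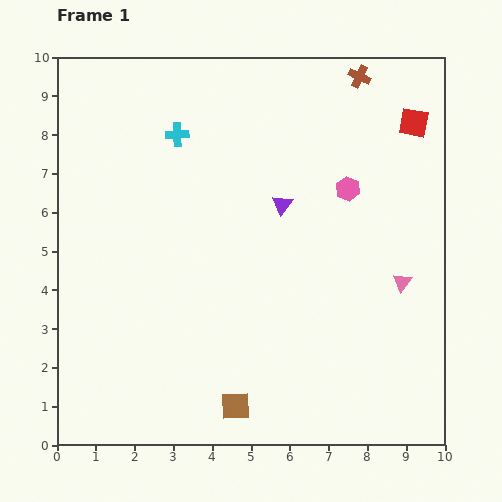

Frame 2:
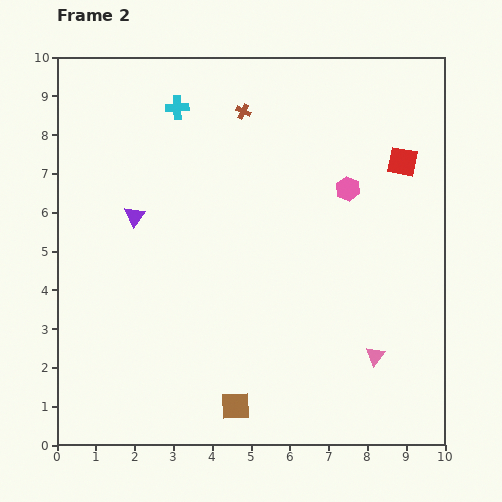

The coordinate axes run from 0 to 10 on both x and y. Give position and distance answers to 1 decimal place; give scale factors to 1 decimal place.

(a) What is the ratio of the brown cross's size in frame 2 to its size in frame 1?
0.7×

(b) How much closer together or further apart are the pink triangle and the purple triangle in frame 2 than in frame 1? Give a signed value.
+3.5

Distance in frame 1: 3.7. Distance in frame 2: 7.2.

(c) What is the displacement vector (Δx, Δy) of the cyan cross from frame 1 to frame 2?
(0.0, 0.7)

The cyan cross was at (3.1, 8.0) in frame 1 and (3.1, 8.7) in frame 2.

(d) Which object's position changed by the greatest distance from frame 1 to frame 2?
the purple triangle

(moved 3.8; next 3.1)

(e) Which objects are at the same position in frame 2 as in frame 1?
the pink hexagon, the brown square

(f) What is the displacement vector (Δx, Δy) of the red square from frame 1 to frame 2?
(-0.3, -1.0)

The red square was at (9.2, 8.3) in frame 1 and (8.9, 7.3) in frame 2.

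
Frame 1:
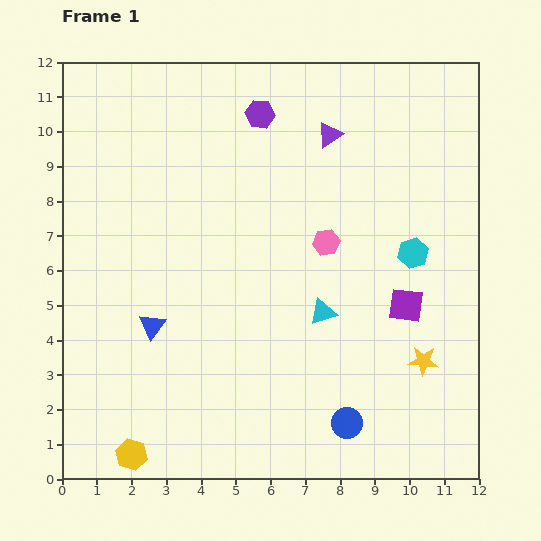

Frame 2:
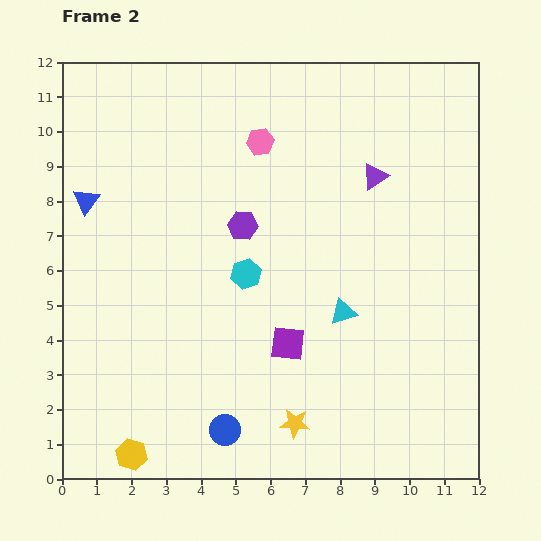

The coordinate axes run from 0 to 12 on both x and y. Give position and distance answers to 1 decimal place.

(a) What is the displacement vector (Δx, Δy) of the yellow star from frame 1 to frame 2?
(-3.7, -1.8)

The yellow star was at (10.4, 3.4) in frame 1 and (6.7, 1.6) in frame 2.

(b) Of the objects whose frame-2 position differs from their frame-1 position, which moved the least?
the cyan triangle

(moved 0.6)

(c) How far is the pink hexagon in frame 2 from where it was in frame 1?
3.5

The pink hexagon moved from (7.6, 6.8) to (5.7, 9.7), a distance of √(1.9² + 2.9²) ≈ 3.5.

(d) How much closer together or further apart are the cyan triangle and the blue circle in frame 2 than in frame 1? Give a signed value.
+1.5

Distance in frame 1: 3.3. Distance in frame 2: 4.8.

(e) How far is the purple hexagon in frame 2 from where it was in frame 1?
3.2

The purple hexagon moved from (5.7, 10.5) to (5.2, 7.3), a distance of √(0.5² + 3.2²) ≈ 3.2.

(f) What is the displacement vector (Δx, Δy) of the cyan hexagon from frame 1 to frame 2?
(-4.8, -0.6)

The cyan hexagon was at (10.1, 6.5) in frame 1 and (5.3, 5.9) in frame 2.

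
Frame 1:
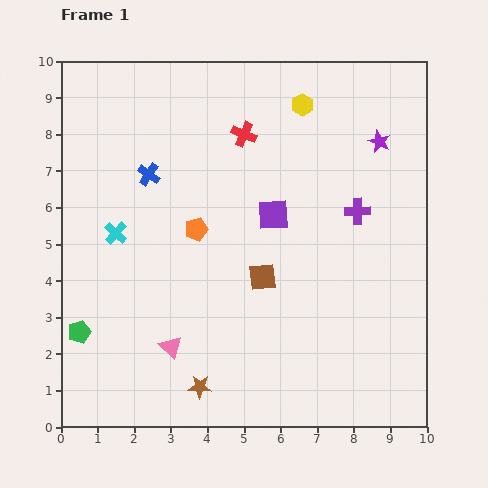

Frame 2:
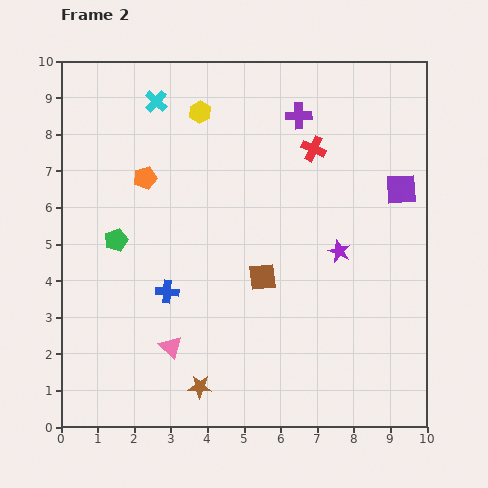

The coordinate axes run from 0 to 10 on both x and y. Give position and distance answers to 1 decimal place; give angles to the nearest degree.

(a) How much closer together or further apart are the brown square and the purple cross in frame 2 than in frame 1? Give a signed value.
+1.3

Distance in frame 1: 3.2. Distance in frame 2: 4.5.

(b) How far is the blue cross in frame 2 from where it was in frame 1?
3.2

The blue cross moved from (2.4, 6.9) to (2.9, 3.7), a distance of √(0.5² + 3.2²) ≈ 3.2.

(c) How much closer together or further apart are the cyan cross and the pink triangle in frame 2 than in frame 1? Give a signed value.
+3.3

Distance in frame 1: 3.4. Distance in frame 2: 6.7.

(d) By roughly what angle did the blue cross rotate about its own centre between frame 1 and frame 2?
29° counter-clockwise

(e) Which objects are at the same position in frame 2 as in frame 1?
the brown square, the brown star, the pink triangle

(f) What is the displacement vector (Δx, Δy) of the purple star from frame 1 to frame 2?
(-1.1, -3.0)

The purple star was at (8.7, 7.8) in frame 1 and (7.6, 4.8) in frame 2.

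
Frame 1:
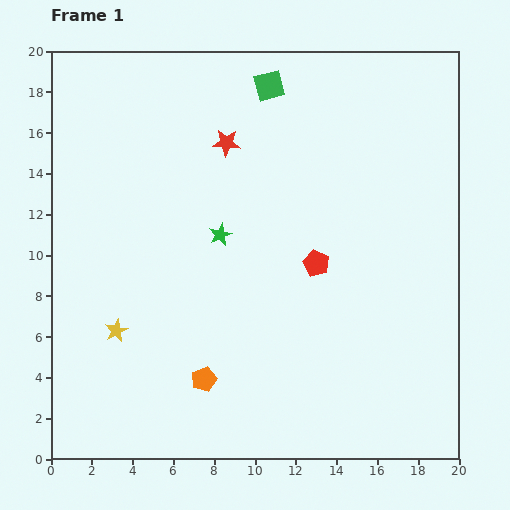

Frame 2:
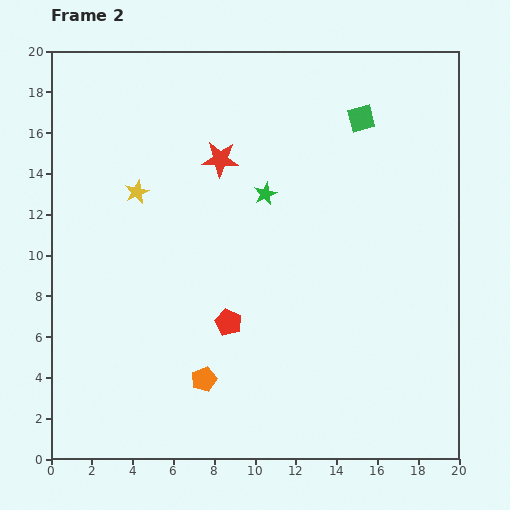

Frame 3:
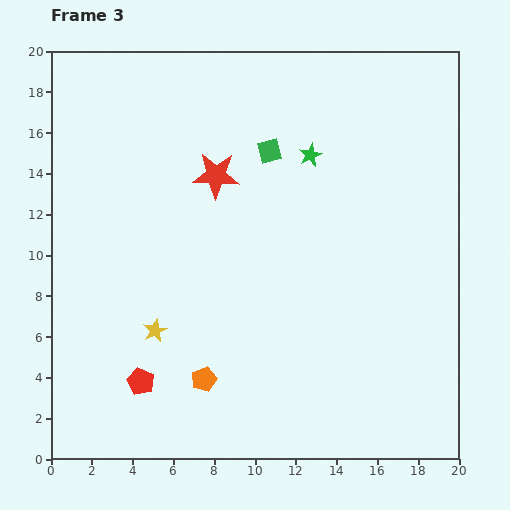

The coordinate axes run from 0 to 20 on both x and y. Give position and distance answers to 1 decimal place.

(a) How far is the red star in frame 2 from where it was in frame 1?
0.9

The red star moved from (8.6, 15.5) to (8.3, 14.7), a distance of √(0.3² + 0.8²) ≈ 0.9.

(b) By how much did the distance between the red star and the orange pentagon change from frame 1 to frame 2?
-0.9

Distance in frame 1: 11.7. Distance in frame 2: 10.8.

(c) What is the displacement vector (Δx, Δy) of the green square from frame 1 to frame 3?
(0.0, -3.2)

The green square was at (10.7, 18.3) in frame 1 and (10.7, 15.1) in frame 3.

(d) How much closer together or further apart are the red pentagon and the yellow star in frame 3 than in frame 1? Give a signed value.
-7.7

Distance in frame 1: 10.3. Distance in frame 3: 2.6.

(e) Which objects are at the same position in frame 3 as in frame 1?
the orange pentagon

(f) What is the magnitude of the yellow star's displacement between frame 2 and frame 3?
6.9

The yellow star moved from (4.2, 13.1) to (5.1, 6.3), a distance of √(0.9² + 6.8²) ≈ 6.9.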